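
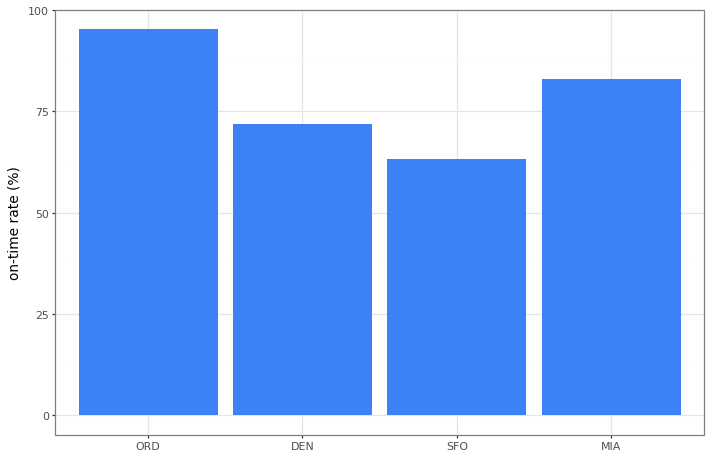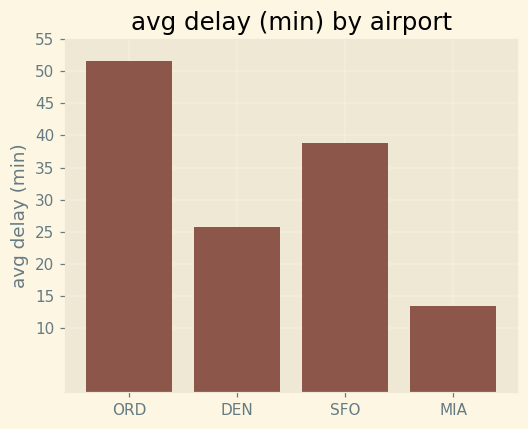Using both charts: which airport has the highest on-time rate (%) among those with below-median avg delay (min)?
Chart 2 median avg delay (min) ≈ 30; below-median airports: DEN, MIA. Among those, MIA has the highest on-time rate (%) (≈ 80).

MIA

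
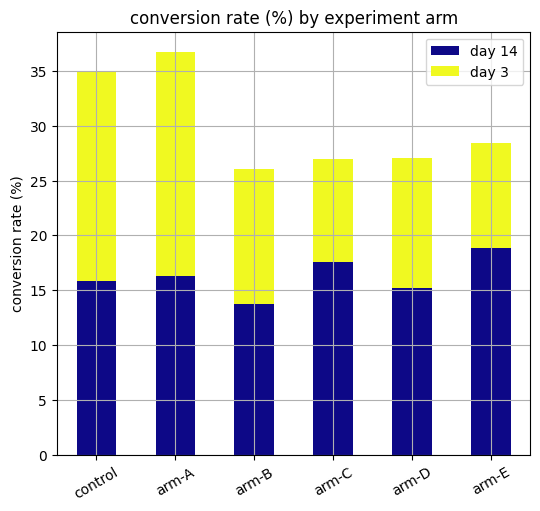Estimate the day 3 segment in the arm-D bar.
≈ 10

day 3 top ≈ 25, bottom ≈ 15; segment ≈ 10.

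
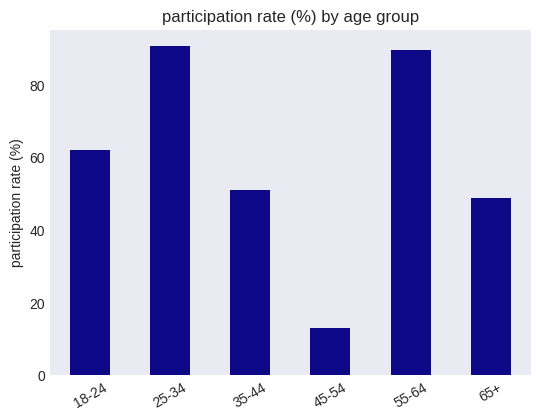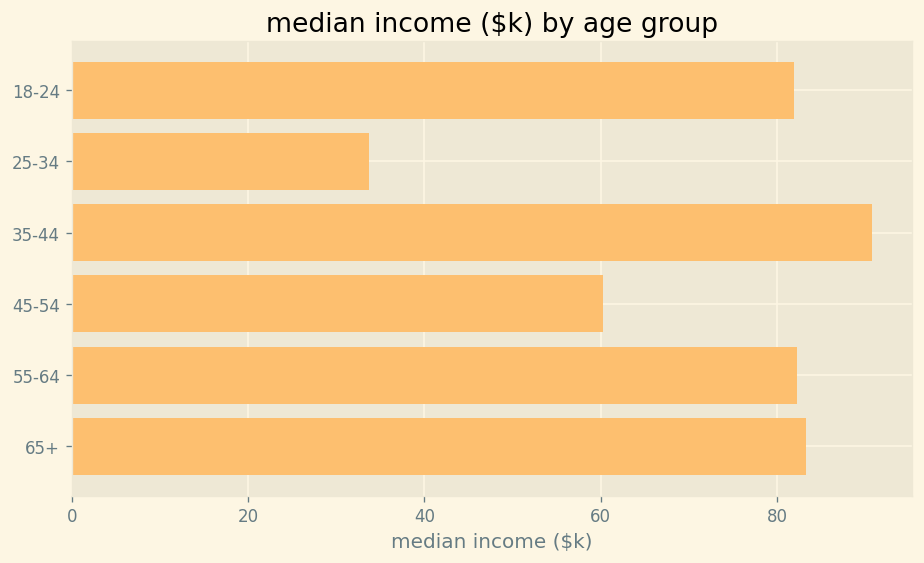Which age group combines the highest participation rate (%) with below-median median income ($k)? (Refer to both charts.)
25-34

Chart 2 median median income ($k) ≈ 80; below-median age groups: 18-24, 25-34, 45-54. Among those, 25-34 has the highest participation rate (%) (≈ 90).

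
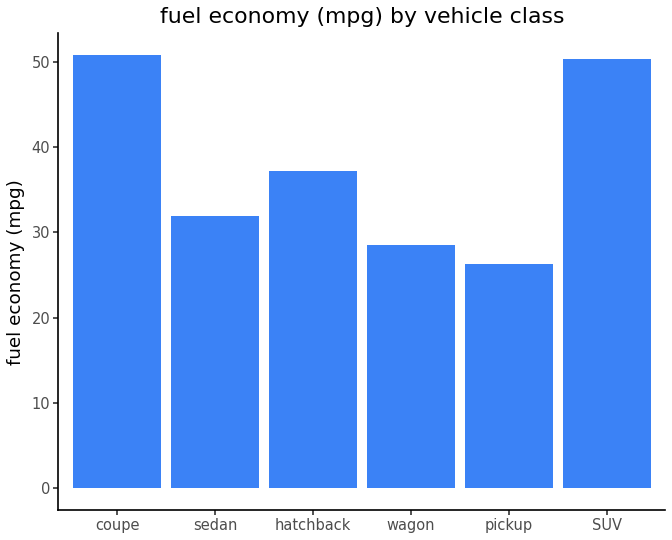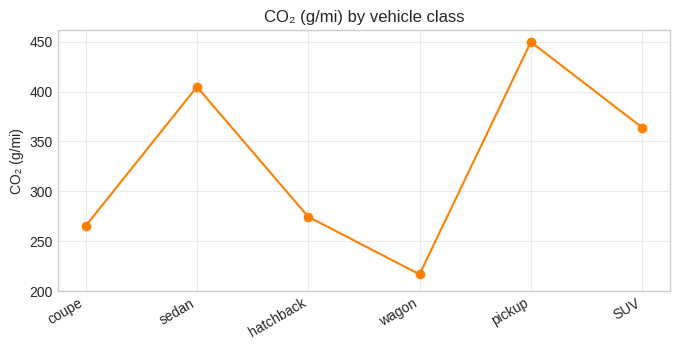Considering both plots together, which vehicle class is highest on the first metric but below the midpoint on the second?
coupe

Chart 2 median CO₂ (g/mi) ≈ 300; below-median vehicle classes: coupe, hatchback, wagon. Among those, coupe has the highest fuel economy (mpg) (≈ 50).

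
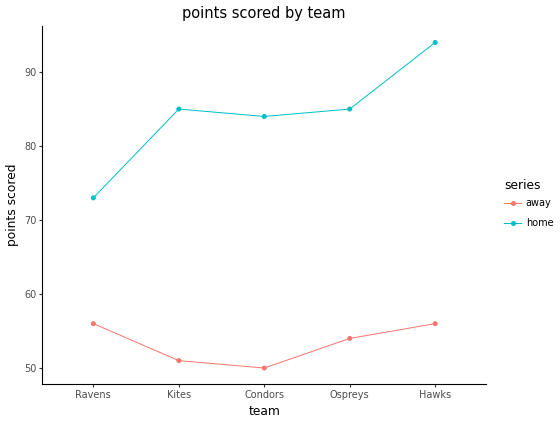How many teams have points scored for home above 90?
1

Above 90: Hawks.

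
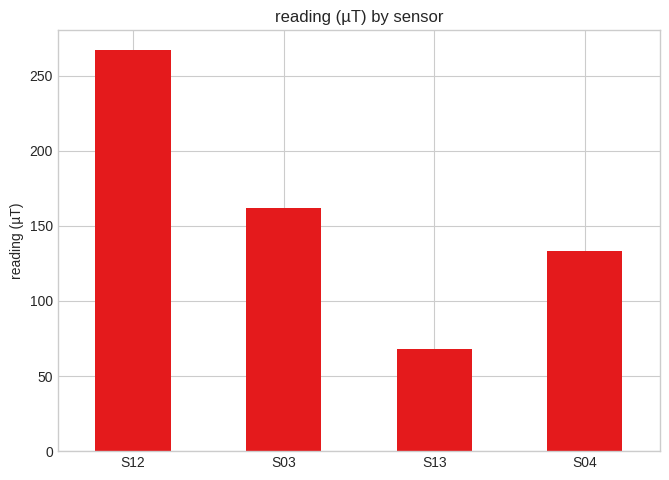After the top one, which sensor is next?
S03

Top 3: S12 ≈ 275, S03 ≈ 150, S04 ≈ 125.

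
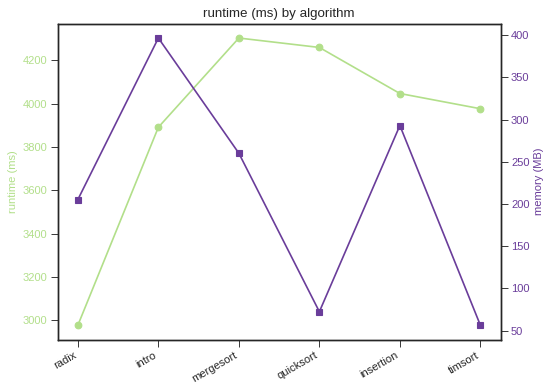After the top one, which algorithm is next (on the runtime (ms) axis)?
Top 3 (on the runtime (ms) axis): mergesort ≈ 4400, quicksort ≈ 4200, insertion ≈ 4000.

quicksort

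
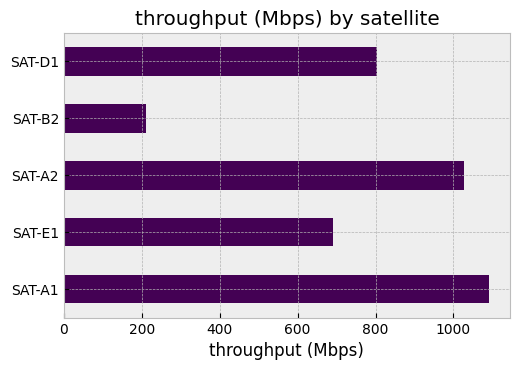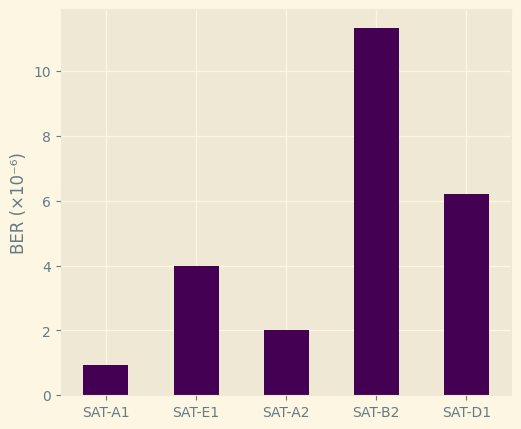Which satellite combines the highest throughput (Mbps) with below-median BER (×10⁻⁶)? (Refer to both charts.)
Chart 2 median BER (×10⁻⁶) ≈ 4; below-median satellites: SAT-A1, SAT-A2. Among those, SAT-A1 has the highest throughput (Mbps) (≈ 1100).

SAT-A1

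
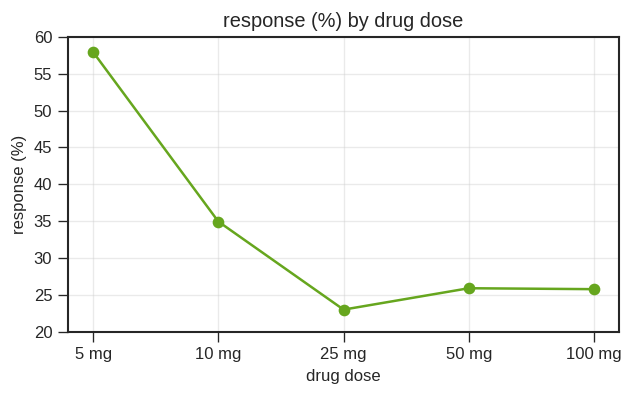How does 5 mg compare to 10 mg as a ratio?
5 mg ≈ 60, 10 mg ≈ 35; 60/35 ≈ 1.71.

≈ 1.71×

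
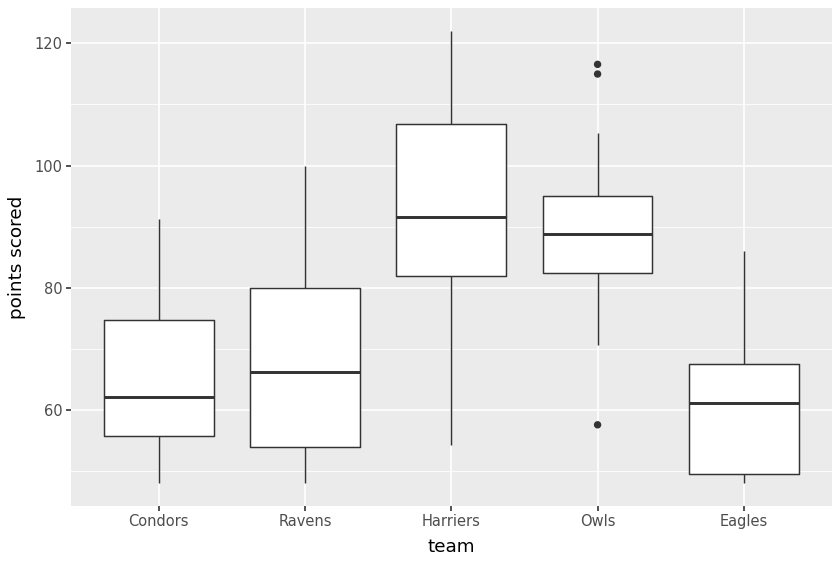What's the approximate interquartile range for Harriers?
≈ 25

Q3 ≈ 105, Q1 ≈ 80; IQR ≈ 25.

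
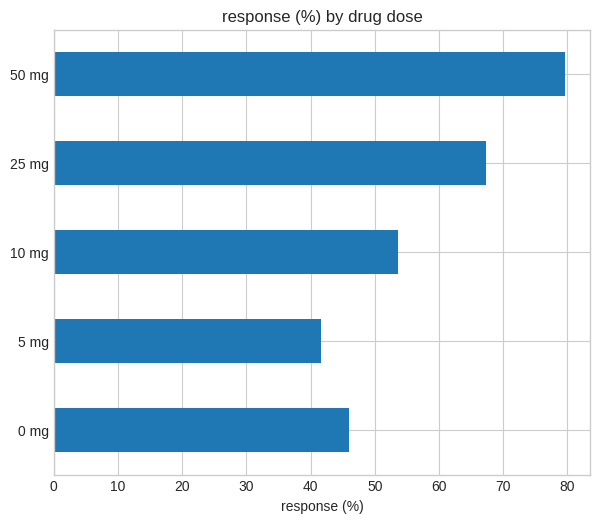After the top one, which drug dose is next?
25 mg

Top 3: 50 mg ≈ 80, 25 mg ≈ 70, 10 mg ≈ 50.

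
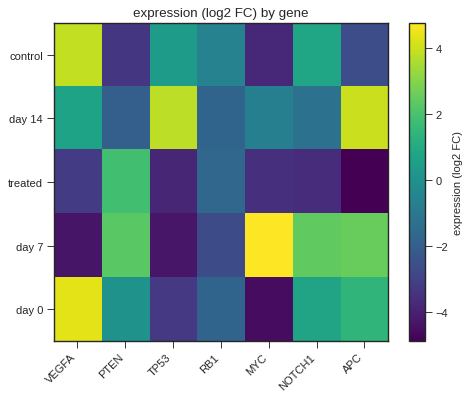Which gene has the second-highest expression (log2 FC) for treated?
RB1

Top 3 for treated: PTEN ≈ 2, RB1 ≈ -2, VEGFA ≈ -3.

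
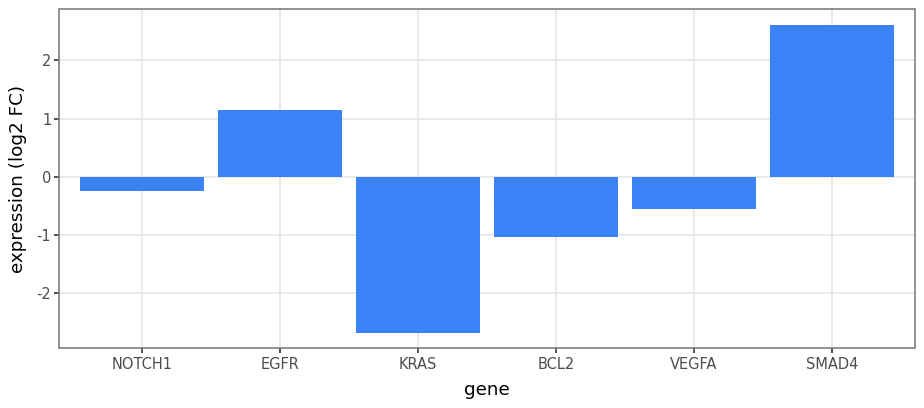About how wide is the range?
≈ 5.0

Max SMAD4 ≈ 2.5, min KRAS ≈ -2.5; range ≈ 5.0.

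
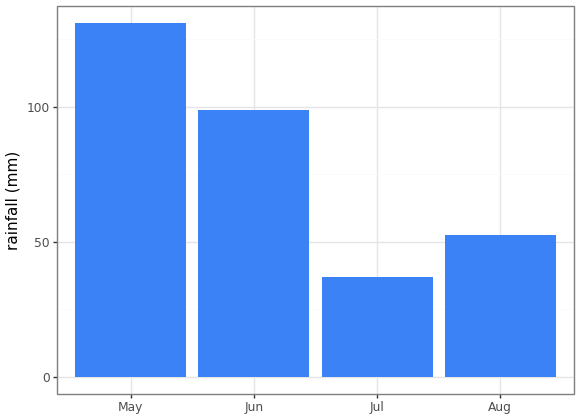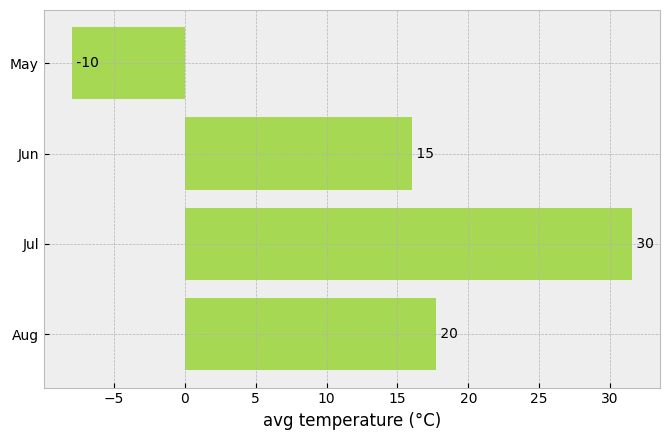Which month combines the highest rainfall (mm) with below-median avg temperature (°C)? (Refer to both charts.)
May

Chart 2 median avg temperature (°C) ≈ 15; below-median months: May, Jun. Among those, May has the highest rainfall (mm) (≈ 140).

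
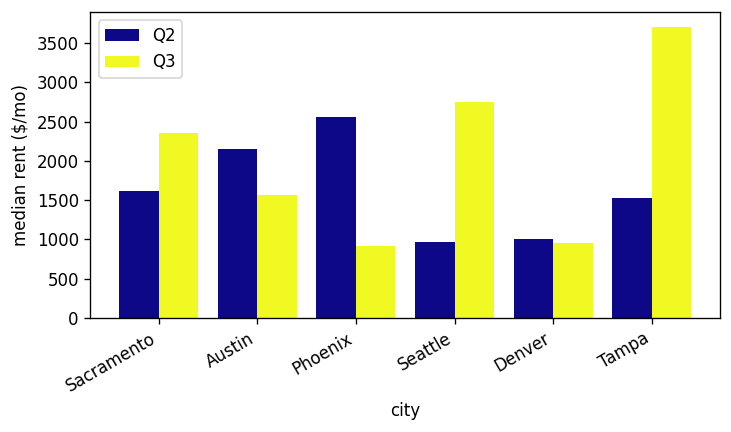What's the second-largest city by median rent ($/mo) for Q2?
Austin

Top 3 for Q2: Phoenix ≈ 2500, Austin ≈ 2000, Sacramento ≈ 1500.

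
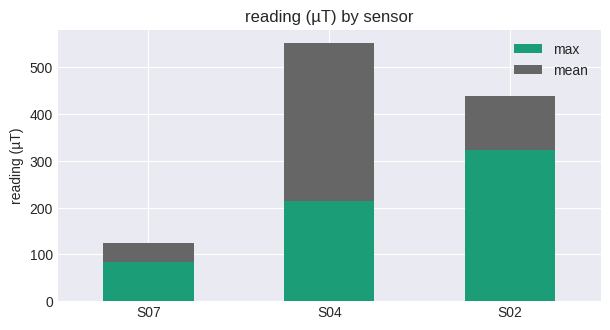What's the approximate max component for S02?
max top ≈ 300, bottom ≈ 0; segment ≈ 300.

≈ 300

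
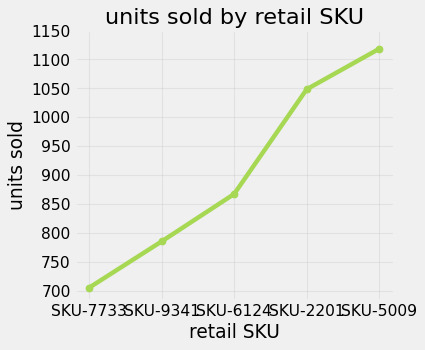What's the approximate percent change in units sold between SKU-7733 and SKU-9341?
≈ +14.3%

SKU-7733 ≈ 700, SKU-9341 ≈ 800; (800 − 700) / 700 ≈ +14.3%.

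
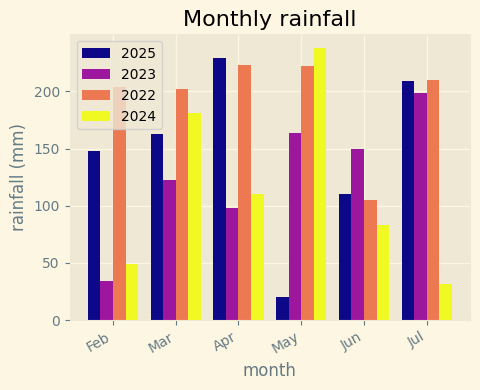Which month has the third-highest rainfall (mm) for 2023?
Jun

Top 4 for 2023: Jul ≈ 200, May ≈ 160, Jun ≈ 140, Mar ≈ 120.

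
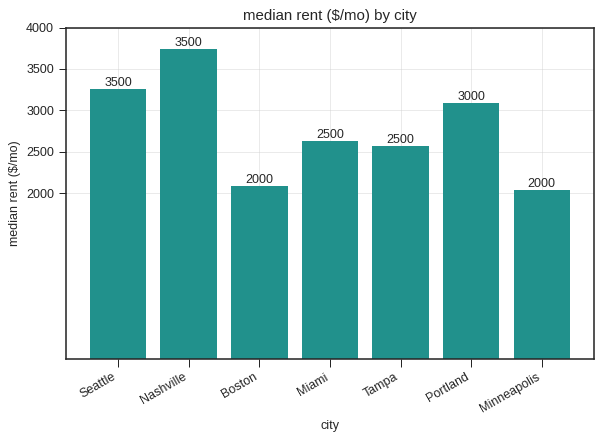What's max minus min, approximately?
Max Nashville ≈ 3500, min Minneapolis ≈ 2000; range ≈ 1500.

≈ 1500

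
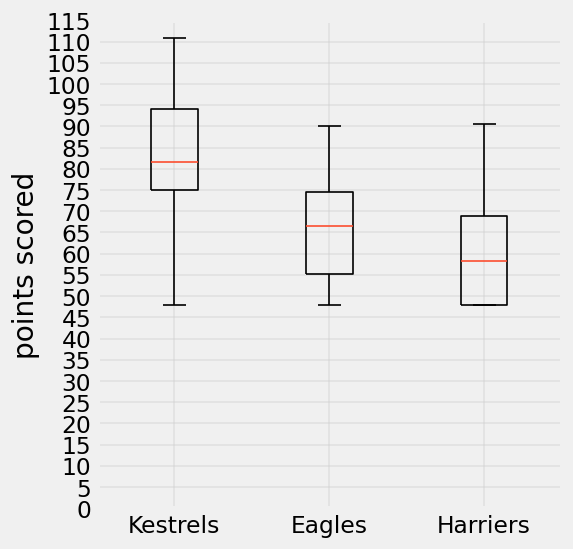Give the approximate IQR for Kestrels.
≈ 20

Q3 ≈ 95, Q1 ≈ 75; IQR ≈ 20.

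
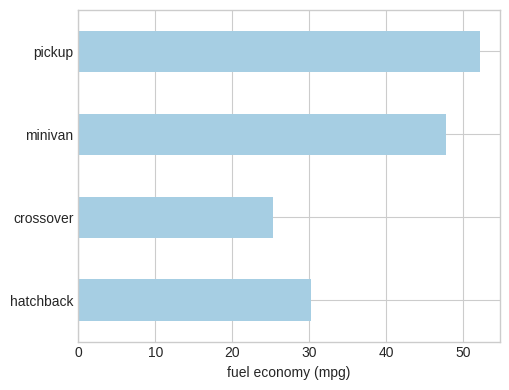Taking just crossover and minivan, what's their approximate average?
(25 + 50) / 2 ≈ 38.

≈ 38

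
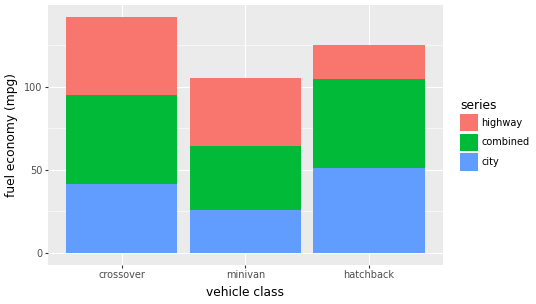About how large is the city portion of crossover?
≈ 40

city top ≈ 40, bottom ≈ 0; segment ≈ 40.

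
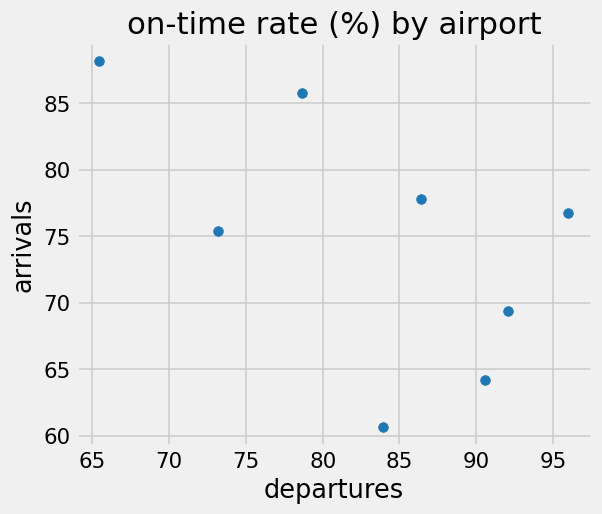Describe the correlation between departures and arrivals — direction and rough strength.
negative, moderate

Points are negatively correlated; moderate (|r| ≈ 0.6).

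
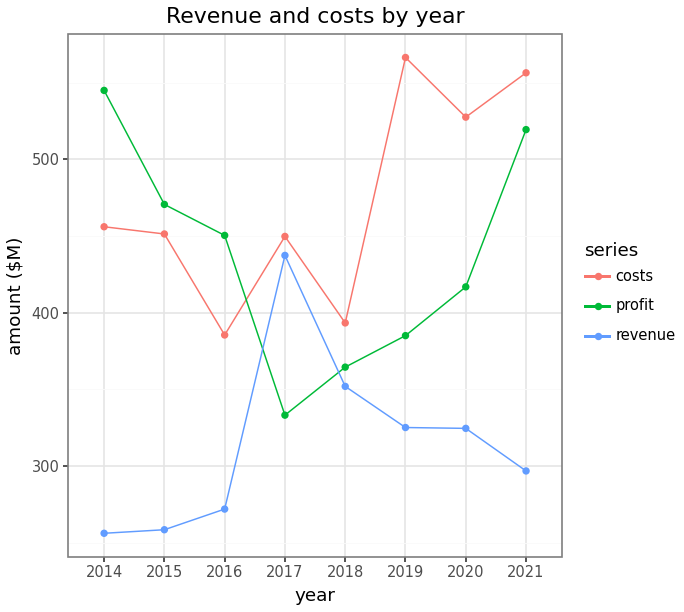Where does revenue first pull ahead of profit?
2016: revenue ≈ 250 vs profit ≈ 450 (not yet); 2017: revenue ≈ 450 vs profit ≈ 350 (first crossover).

2017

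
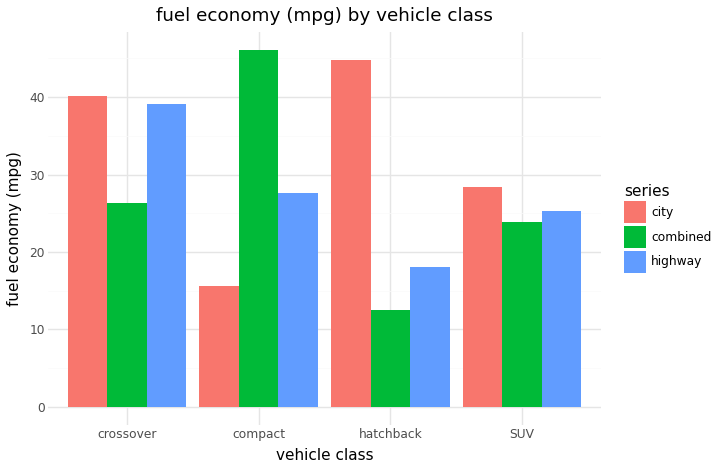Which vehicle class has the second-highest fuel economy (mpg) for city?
crossover

Top 3 for city: hatchback ≈ 45, crossover ≈ 40, SUV ≈ 30.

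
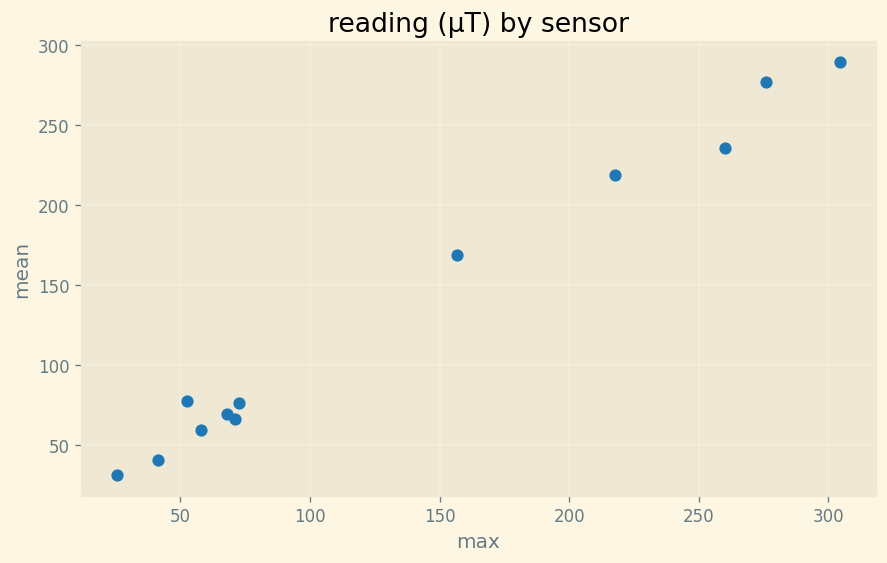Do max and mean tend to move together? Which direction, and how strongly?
Points are positively correlated; strong (|r| ≈ 1.0).

positive, strong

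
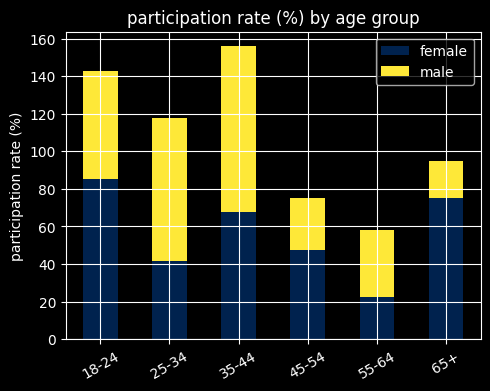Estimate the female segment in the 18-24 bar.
≈ 80

female top ≈ 80, bottom ≈ 0; segment ≈ 80.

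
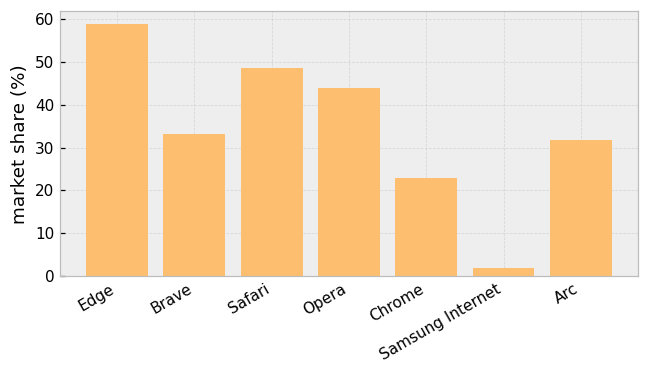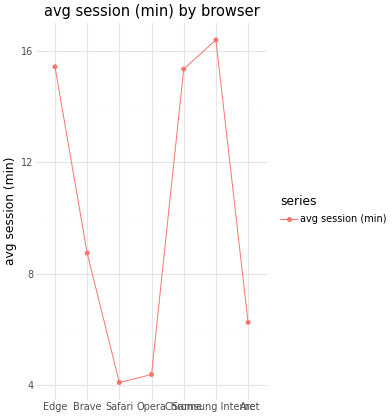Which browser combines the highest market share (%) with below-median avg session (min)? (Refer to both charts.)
Safari

Chart 2 median avg session (min) ≈ 8; below-median browsers: Safari, Opera, Arc. Among those, Safari has the highest market share (%) (≈ 50).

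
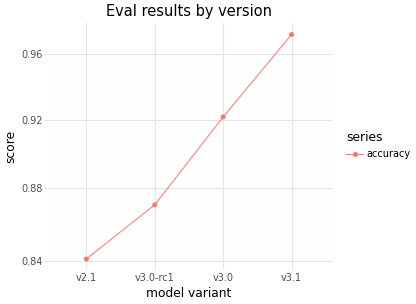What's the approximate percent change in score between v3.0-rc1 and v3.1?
v3.0-rc1 ≈ 0.88, v3.1 ≈ 0.98; (0.98 − 0.88) / 0.88 ≈ +11.4%.

≈ +11.4%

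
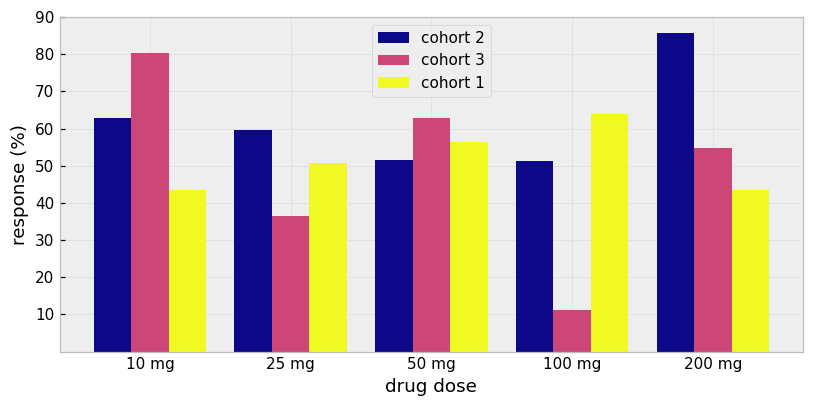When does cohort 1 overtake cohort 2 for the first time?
50 mg

25 mg: cohort 1 ≈ 50 vs cohort 2 ≈ 60 (not yet); 50 mg: cohort 1 ≈ 60 vs cohort 2 ≈ 50 (first crossover).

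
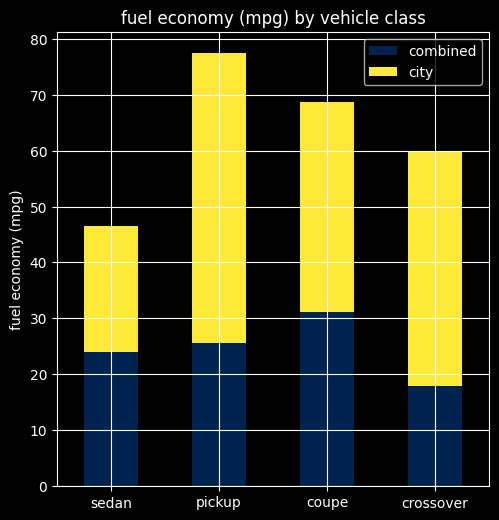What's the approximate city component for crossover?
≈ 40

city top ≈ 60, bottom ≈ 20; segment ≈ 40.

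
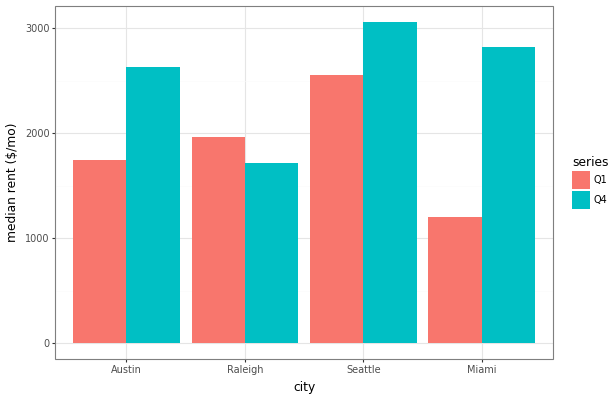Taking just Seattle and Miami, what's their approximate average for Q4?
≈ 3000

(3000 + 3000) / 2 ≈ 3000.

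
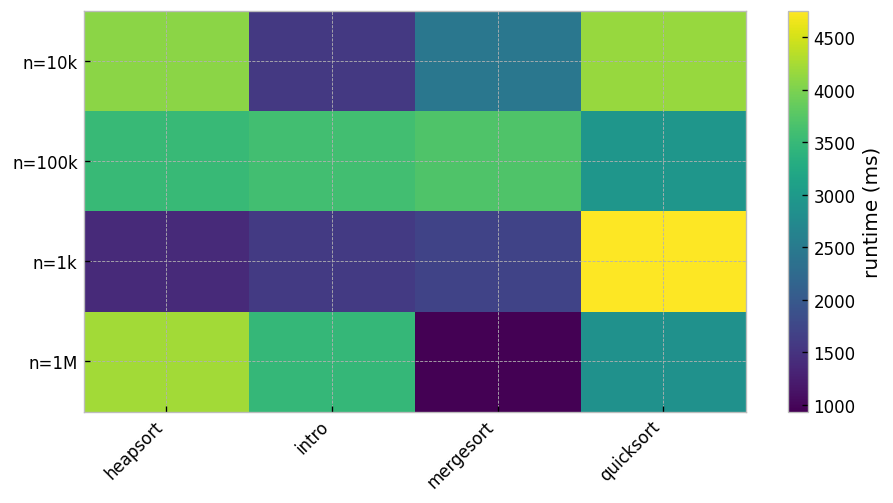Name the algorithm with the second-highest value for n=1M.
intro

Top 3 for n=1M: heapsort ≈ 4000, intro ≈ 3500, quicksort ≈ 3000.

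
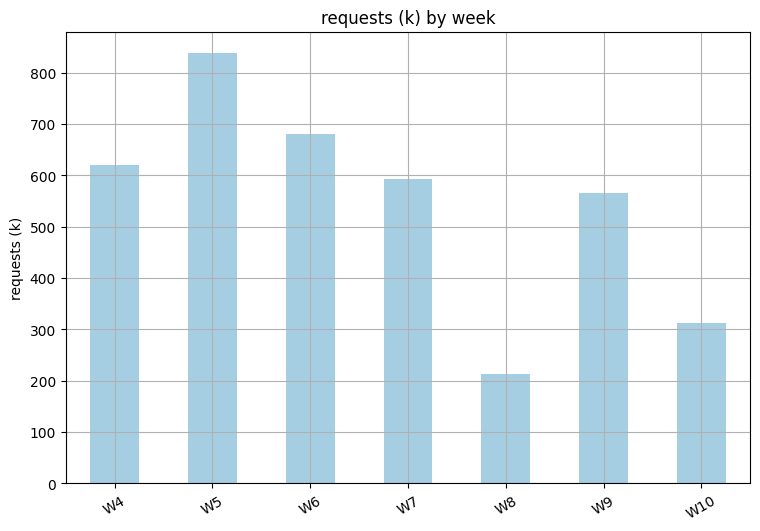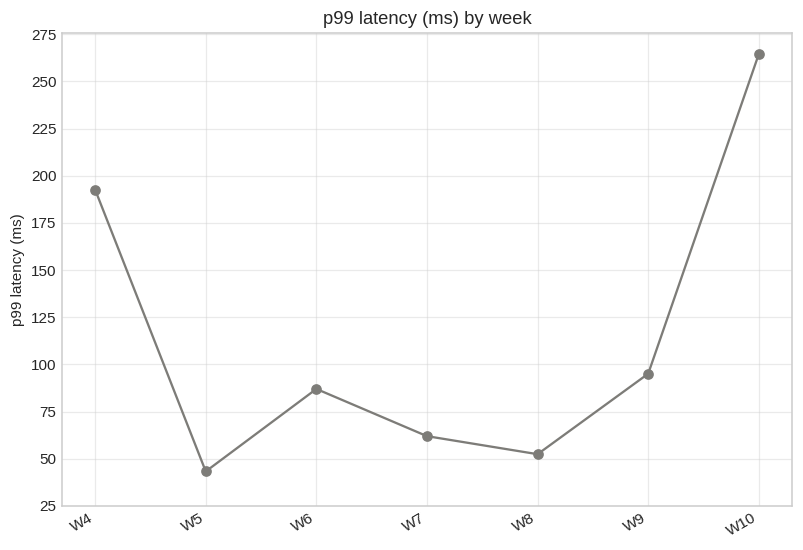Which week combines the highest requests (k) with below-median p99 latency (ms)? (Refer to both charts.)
Chart 2 median p99 latency (ms) ≈ 75; below-median weeks: W5, W7, W8. Among those, W5 has the highest requests (k) (≈ 800).

W5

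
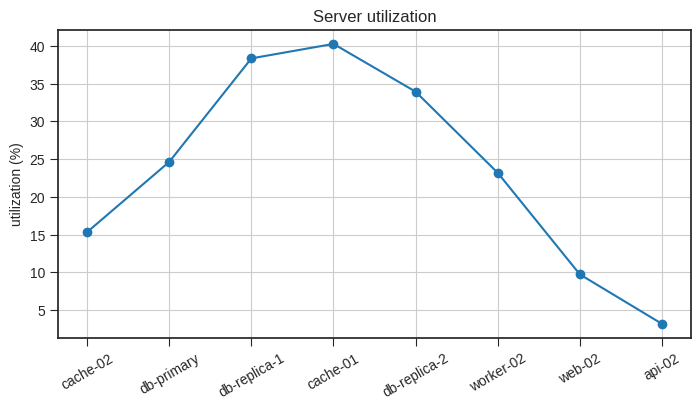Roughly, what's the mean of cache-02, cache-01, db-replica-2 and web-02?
≈ 25

(15 + 40 + 35 + 10) / 4 ≈ 25.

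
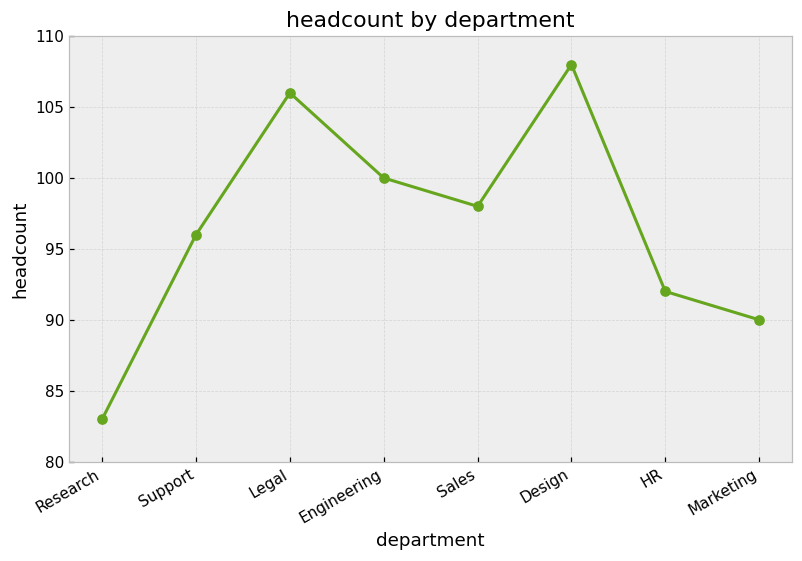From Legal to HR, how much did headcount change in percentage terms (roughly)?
Legal ≈ 105, HR ≈ 90; (90 − 105) / 105 ≈ -14.3%.

≈ -14.3%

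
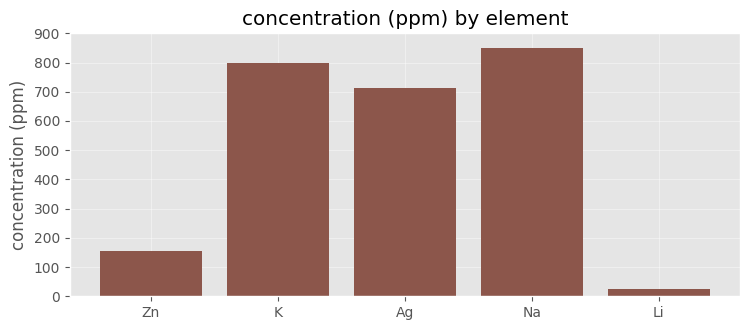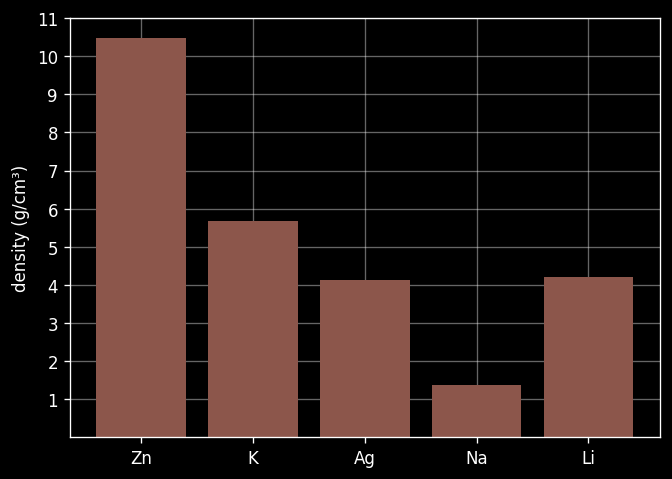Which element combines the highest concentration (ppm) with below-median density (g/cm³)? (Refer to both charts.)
Chart 2 median density (g/cm³) ≈ 4; below-median elements: Ag, Na. Among those, Na has the highest concentration (ppm) (≈ 900).

Na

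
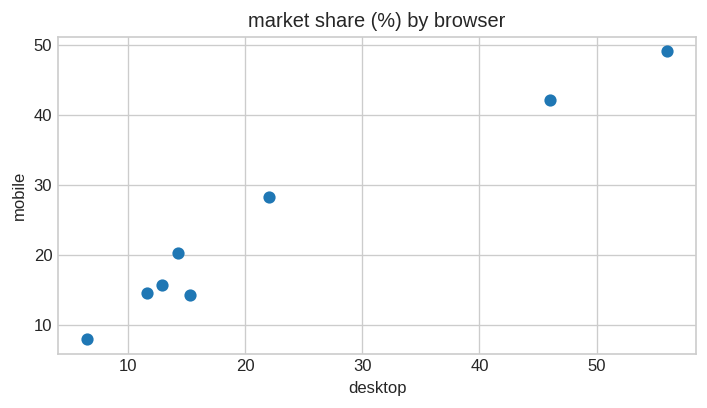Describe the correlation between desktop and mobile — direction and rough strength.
Points are positively correlated; strong (|r| ≈ 1.0).

positive, strong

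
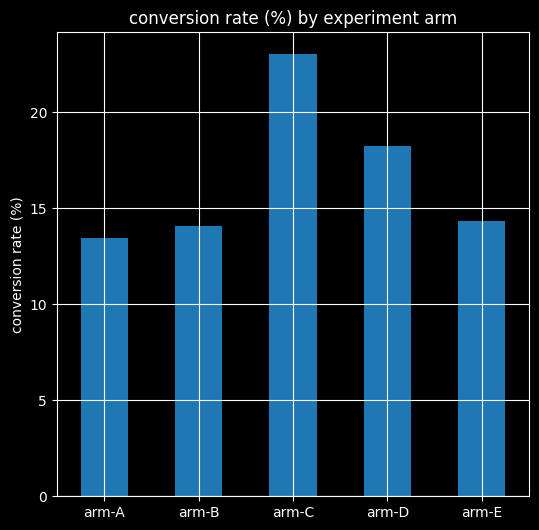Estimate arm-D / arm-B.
arm-D ≈ 18, arm-B ≈ 14; 18/14 ≈ 1.29.

≈ 1.29×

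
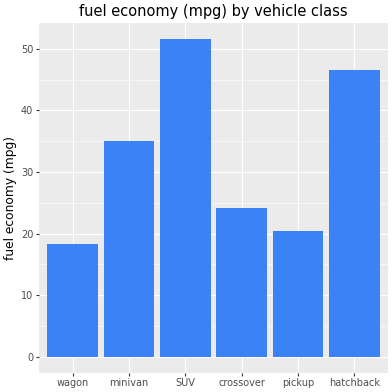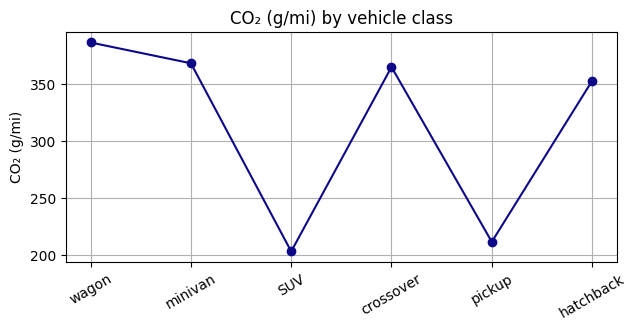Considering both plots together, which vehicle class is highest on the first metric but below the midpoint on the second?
SUV

Chart 2 median CO₂ (g/mi) ≈ 350; below-median vehicle classes: SUV, pickup, hatchback. Among those, SUV has the highest fuel economy (mpg) (≈ 50).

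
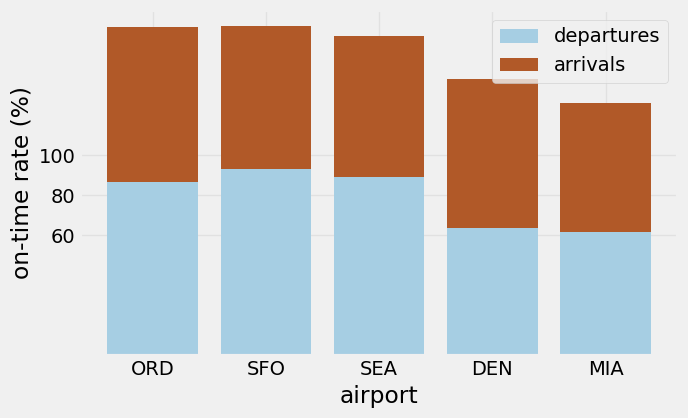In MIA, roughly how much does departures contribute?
≈ 60

departures top ≈ 60, bottom ≈ 0; segment ≈ 60.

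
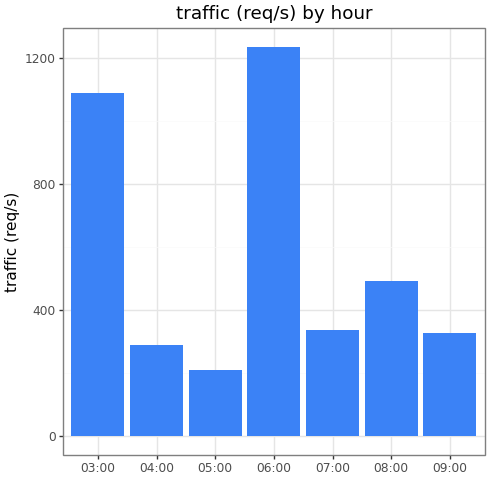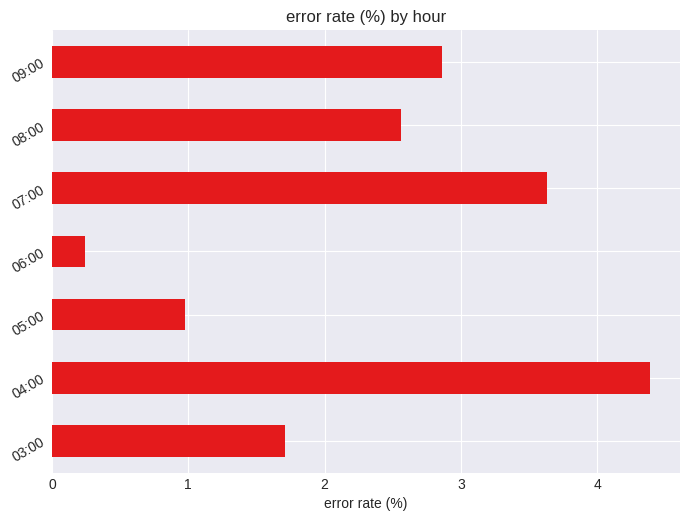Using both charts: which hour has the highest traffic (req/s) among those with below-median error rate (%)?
Chart 2 median error rate (%) ≈ 2.5; below-median hours: 03:00, 05:00, 06:00. Among those, 06:00 has the highest traffic (req/s) (≈ 1200).

06:00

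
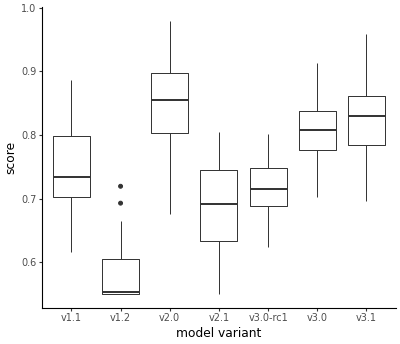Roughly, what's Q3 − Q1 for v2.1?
≈ 0.10

Q3 ≈ 0.75, Q1 ≈ 0.65; IQR ≈ 0.10.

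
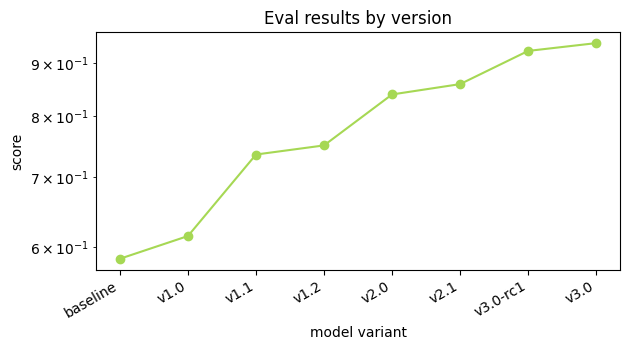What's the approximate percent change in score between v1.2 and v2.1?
v1.2 ≈ 0.75, v2.1 ≈ 0.85; (0.85 − 0.75) / 0.75 ≈ +13.3%.

≈ +13.3%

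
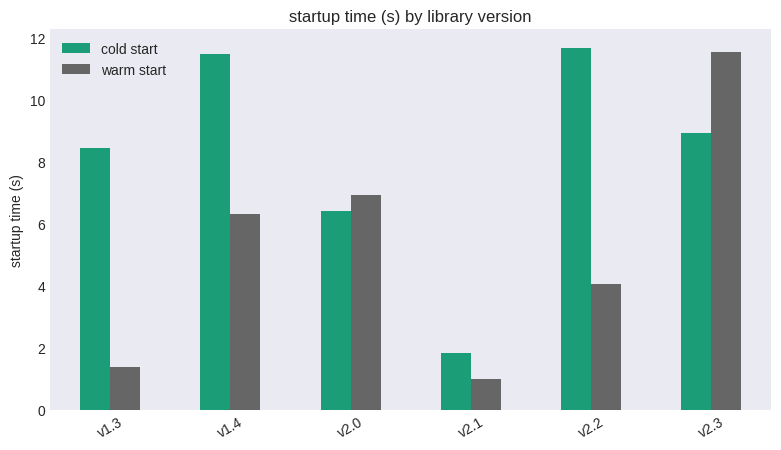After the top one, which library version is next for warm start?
Top 3 for warm start: v2.3 ≈ 12, v2.0 ≈ 7, v1.4 ≈ 6.

v2.0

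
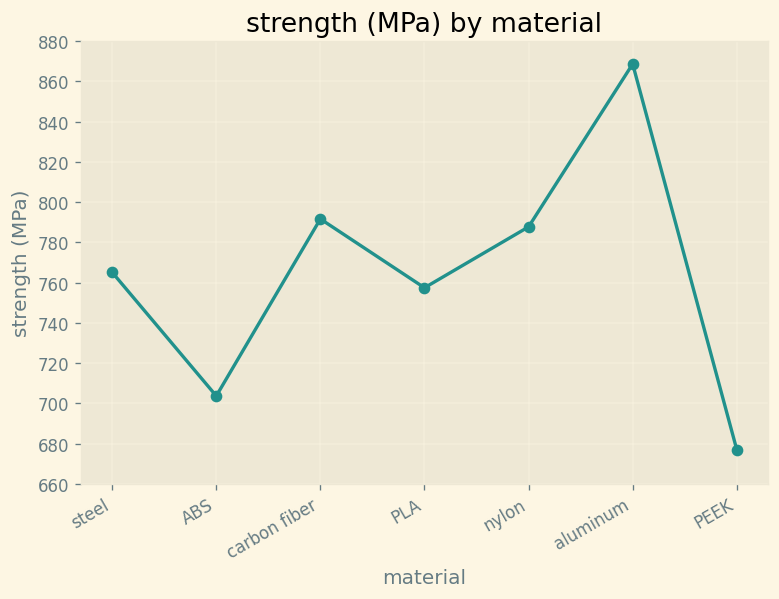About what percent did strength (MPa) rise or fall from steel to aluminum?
steel ≈ 760, aluminum ≈ 860; (860 − 760) / 760 ≈ +13.2%.

≈ +13.2%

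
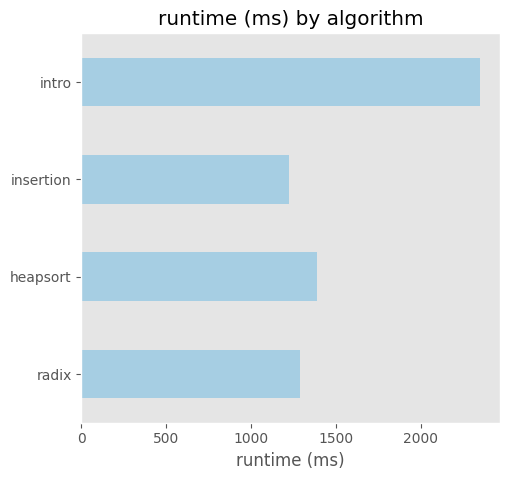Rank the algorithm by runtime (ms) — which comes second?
Top 3: intro ≈ 2400, heapsort ≈ 1400, radix ≈ 1200.

heapsort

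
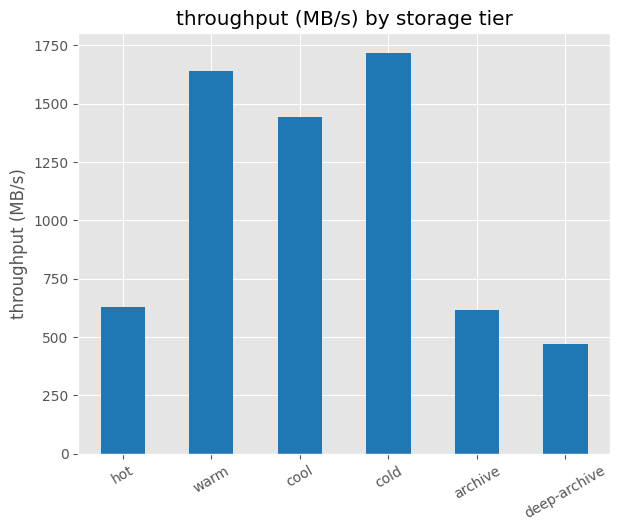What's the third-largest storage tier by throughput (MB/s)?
cool

Top 4: cold ≈ 1800, warm ≈ 1600, cool ≈ 1400, hot ≈ 600.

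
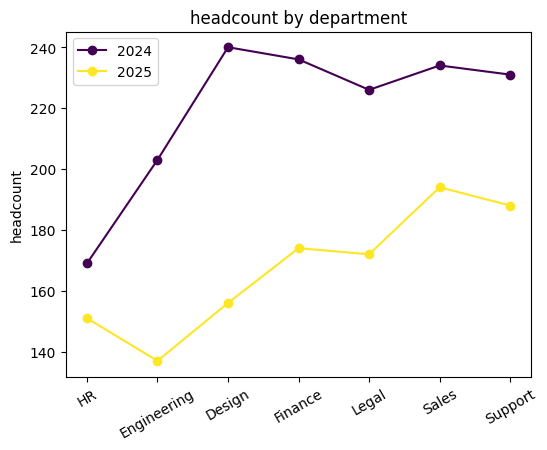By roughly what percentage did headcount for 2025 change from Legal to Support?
≈ +11.8%

Legal ≈ 170, Support ≈ 190; (190 − 170) / 170 ≈ +11.8%.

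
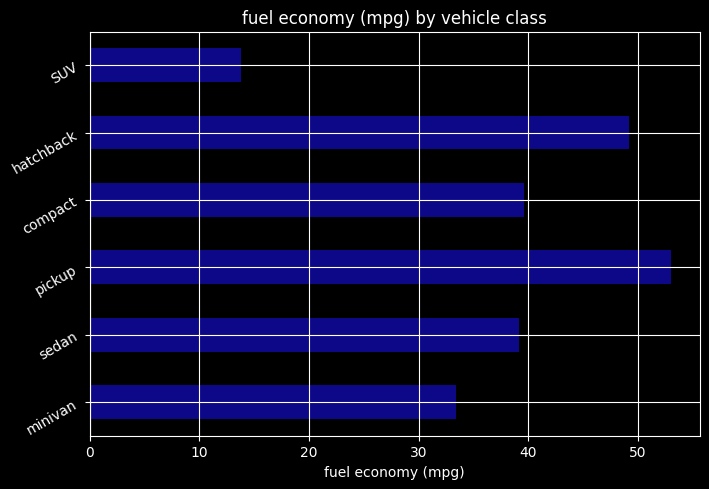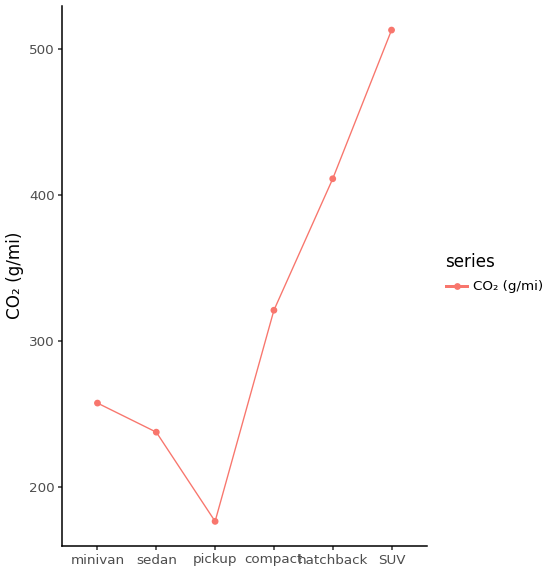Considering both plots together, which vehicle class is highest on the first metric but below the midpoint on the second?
pickup

Chart 2 median CO₂ (g/mi) ≈ 300; below-median vehicle classes: minivan, sedan, pickup. Among those, pickup has the highest fuel economy (mpg) (≈ 55).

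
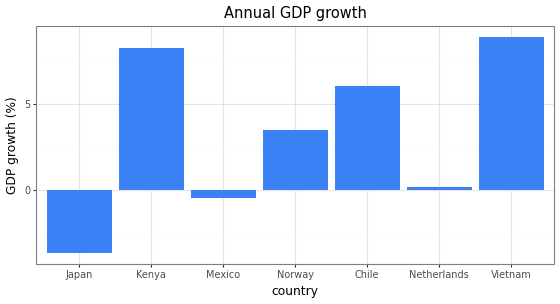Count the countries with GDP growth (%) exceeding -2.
6

Above -2: Kenya, Mexico, Norway, Chile, Netherlands, Vietnam.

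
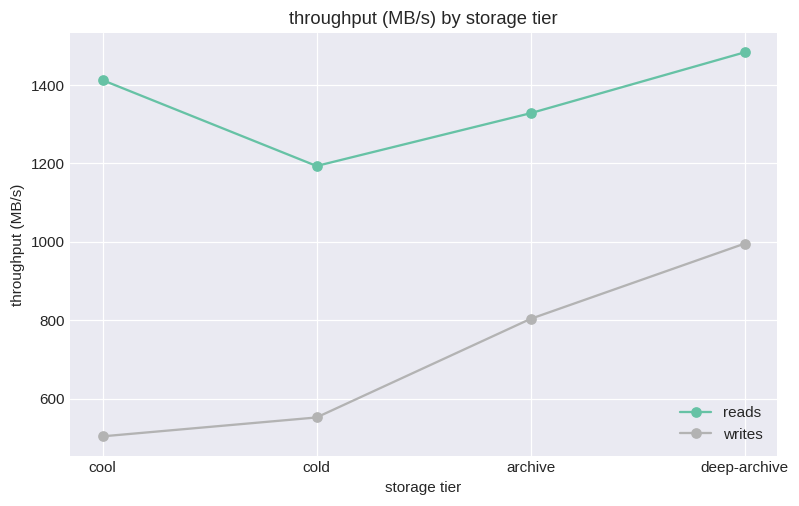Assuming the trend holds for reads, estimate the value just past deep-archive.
Last three: 1200, 1300, 1500 → slope ≈ 150/step → next ≈ 1650.

≈ 1650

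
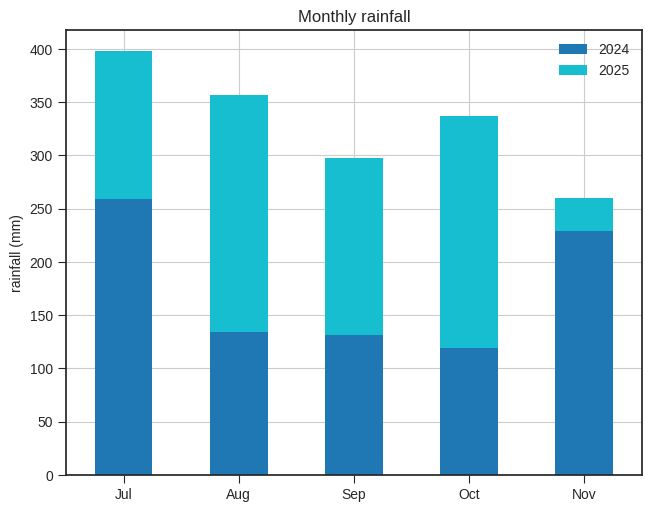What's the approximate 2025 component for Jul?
≈ 150

2025 top ≈ 400, bottom ≈ 250; segment ≈ 150.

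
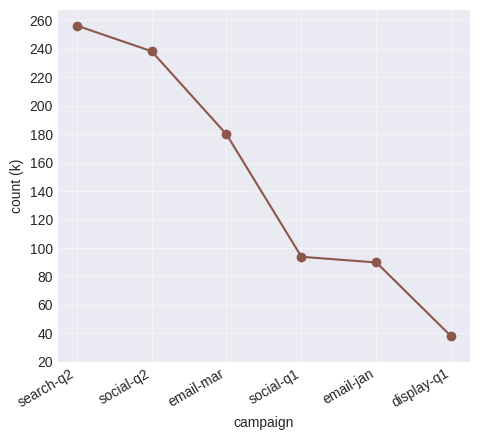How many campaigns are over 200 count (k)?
2

Above 200: search-q2, social-q2.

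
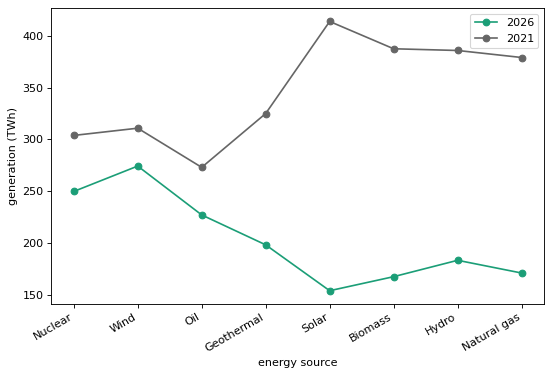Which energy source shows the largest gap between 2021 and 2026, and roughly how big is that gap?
Solar, ≈ 275 TWh

Solar: 2021 ≈ 425, 2026 ≈ 150 → gap ≈ 275. Next-largest (Biomass) is only ≈ 225.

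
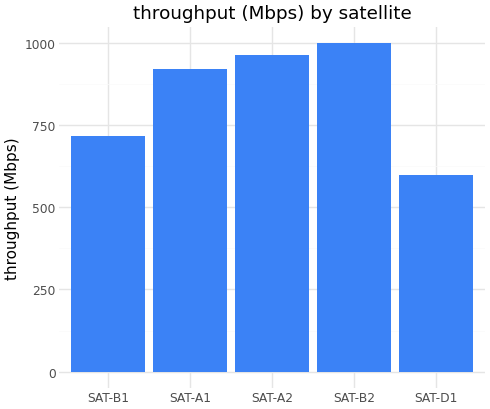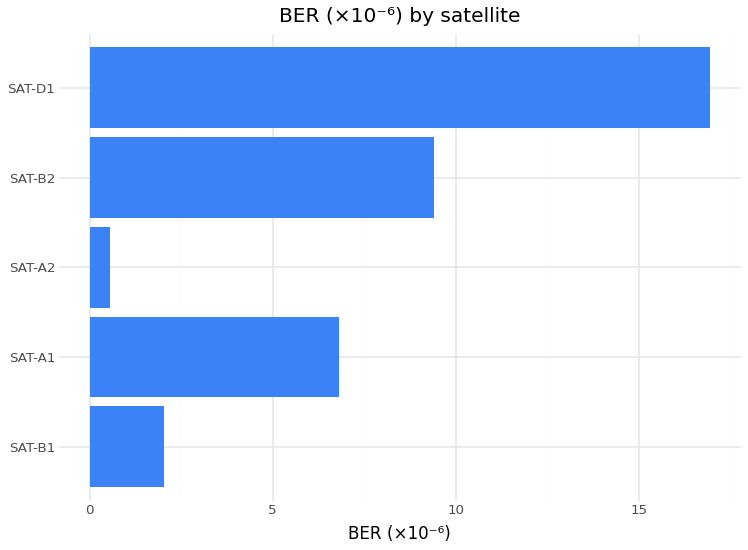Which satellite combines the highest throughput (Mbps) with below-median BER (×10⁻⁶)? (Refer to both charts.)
Chart 2 median BER (×10⁻⁶) ≈ 6; below-median satellites: SAT-B1, SAT-A2. Among those, SAT-A2 has the highest throughput (Mbps) (≈ 1000).

SAT-A2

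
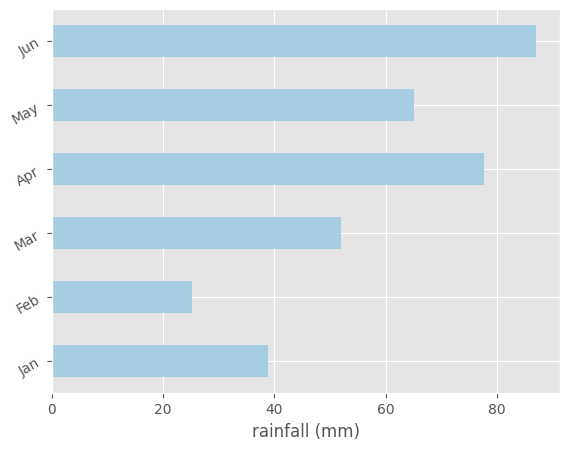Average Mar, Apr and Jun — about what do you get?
≈ 73

(50 + 80 + 90) / 3 ≈ 73.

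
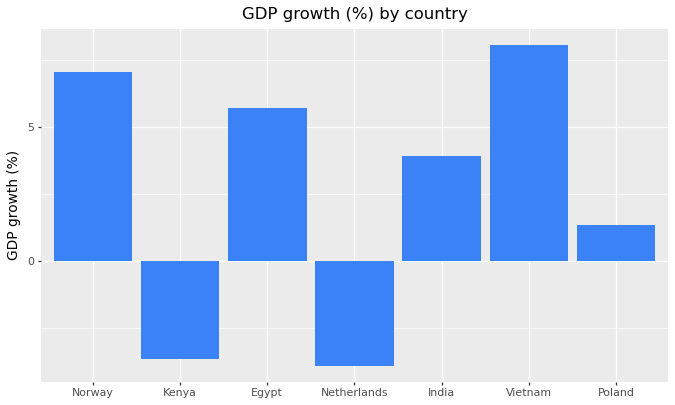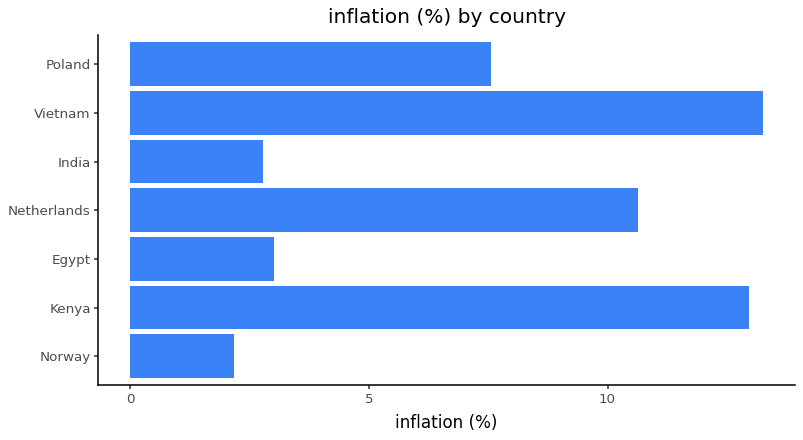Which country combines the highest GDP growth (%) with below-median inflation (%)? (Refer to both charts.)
Norway

Chart 2 median inflation (%) ≈ 8; below-median countries: Norway, Egypt, India. Among those, Norway has the highest GDP growth (%) (≈ 7).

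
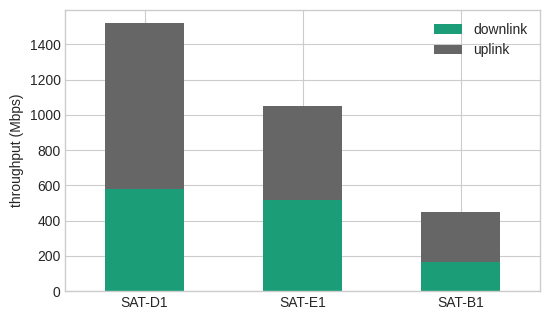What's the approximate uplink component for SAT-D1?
uplink top ≈ 1600, bottom ≈ 600; segment ≈ 1000.

≈ 1000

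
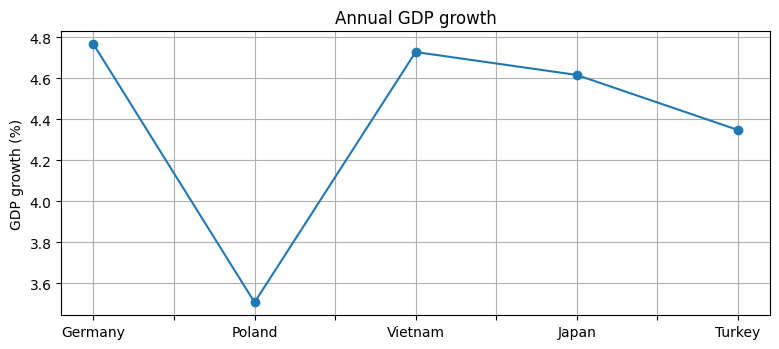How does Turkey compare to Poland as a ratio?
≈ 1.22×

Turkey ≈ 4.4, Poland ≈ 3.6; 4.4/3.6 ≈ 1.22.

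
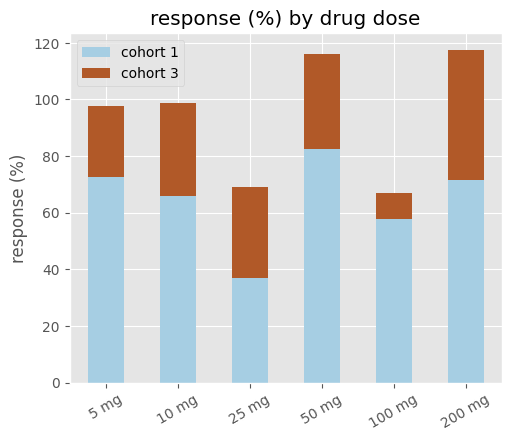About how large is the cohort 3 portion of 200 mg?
≈ 50

cohort 3 top ≈ 120, bottom ≈ 70; segment ≈ 50.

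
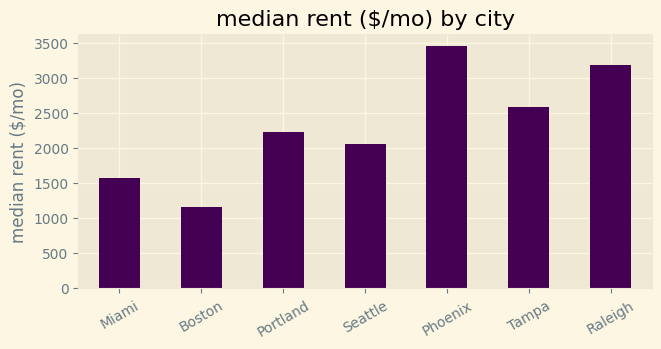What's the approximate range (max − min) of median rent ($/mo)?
≈ 2500

Max Phoenix ≈ 3500, min Boston ≈ 1000; range ≈ 2500.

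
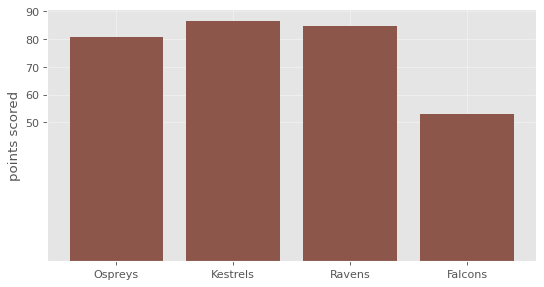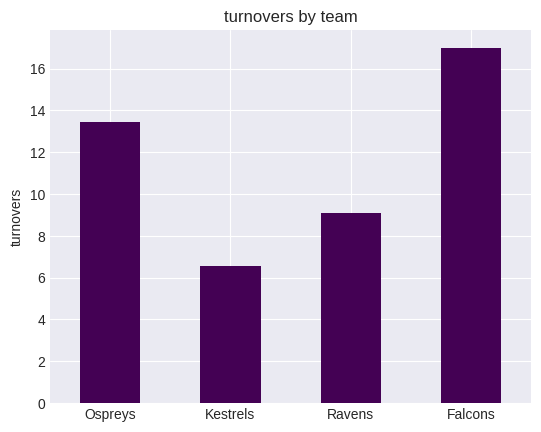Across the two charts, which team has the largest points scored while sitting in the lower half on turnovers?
Kestrels

Chart 2 median turnovers ≈ 12; below-median teams: Kestrels, Ravens. Among those, Kestrels has the highest points scored (≈ 90).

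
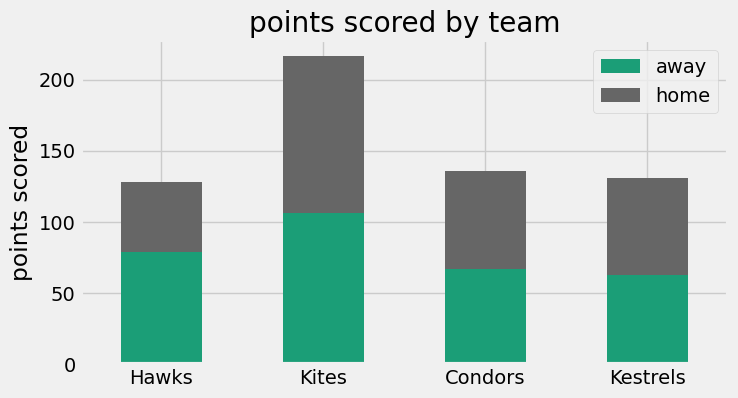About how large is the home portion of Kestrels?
≈ 80

home top ≈ 140, bottom ≈ 60; segment ≈ 80.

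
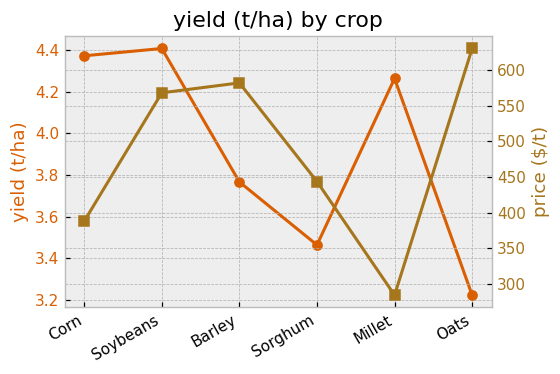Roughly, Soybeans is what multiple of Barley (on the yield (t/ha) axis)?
≈ 1.16×

Soybeans ≈ 4.4, Barley ≈ 3.8; 4.4/3.8 ≈ 1.16.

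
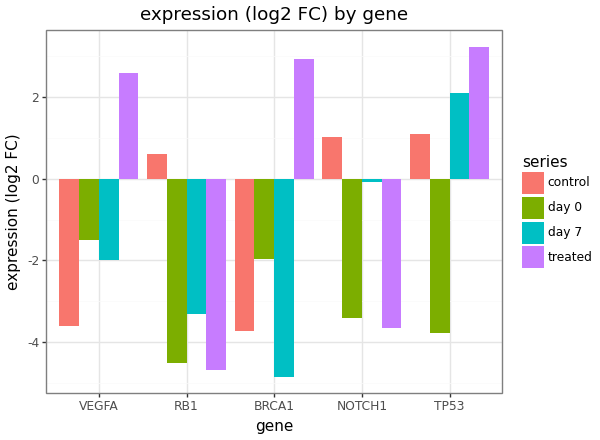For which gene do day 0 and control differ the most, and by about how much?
RB1, ≈ 6 log2 FC

RB1: day 0 ≈ -5, control ≈ 1 → gap ≈ 6. Next-largest (TP53) is only ≈ 5.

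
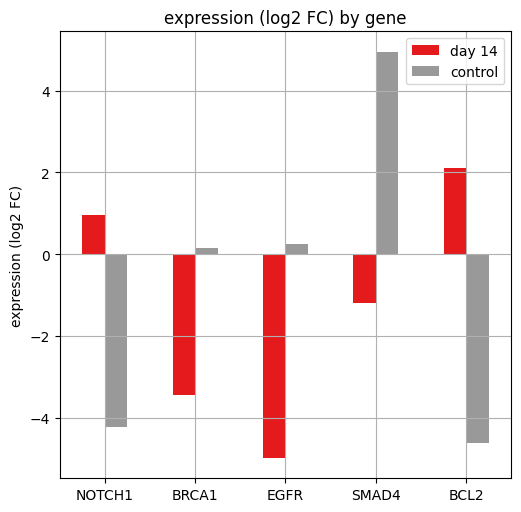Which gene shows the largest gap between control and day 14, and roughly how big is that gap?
BCL2: control ≈ -5, day 14 ≈ 2 → gap ≈ 7. Next-largest (SMAD4) is only ≈ 6.

BCL2, ≈ 7 log2 FC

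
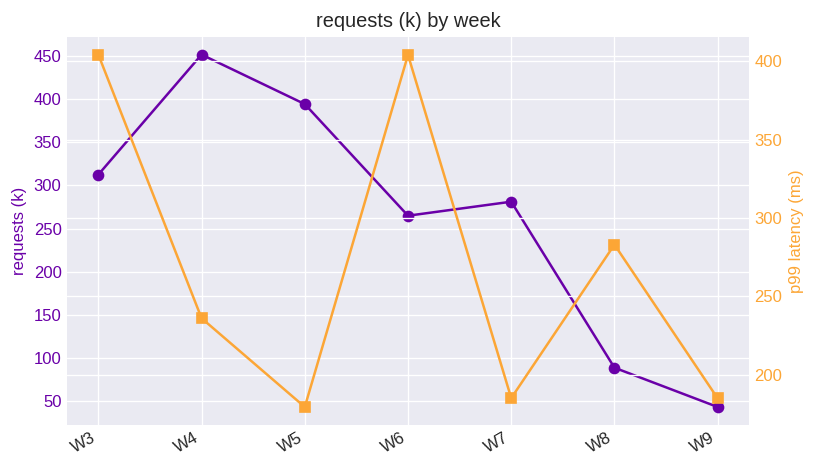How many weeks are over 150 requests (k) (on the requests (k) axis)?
5

Above 150: W3, W4, W5, W6, W7.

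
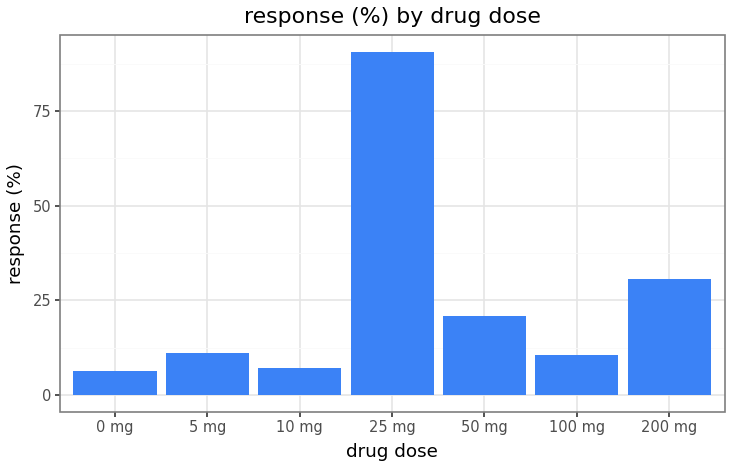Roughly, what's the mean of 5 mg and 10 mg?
(10 + 10) / 2 ≈ 10.

≈ 10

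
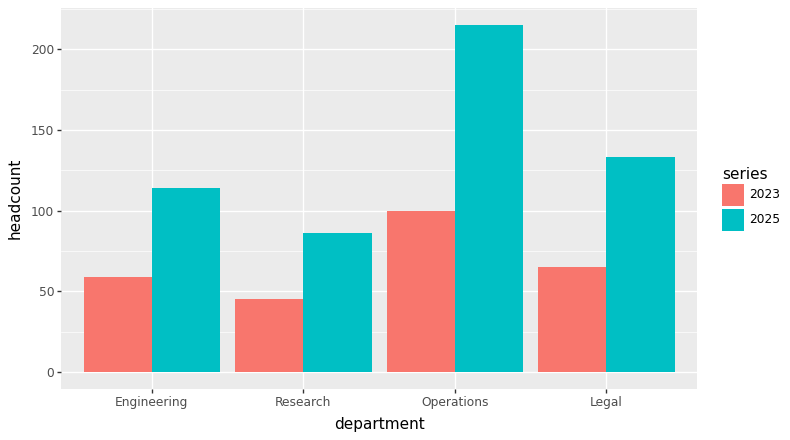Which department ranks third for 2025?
Engineering

Top 4 for 2025: Operations ≈ 220, Legal ≈ 140, Engineering ≈ 120, Research ≈ 80.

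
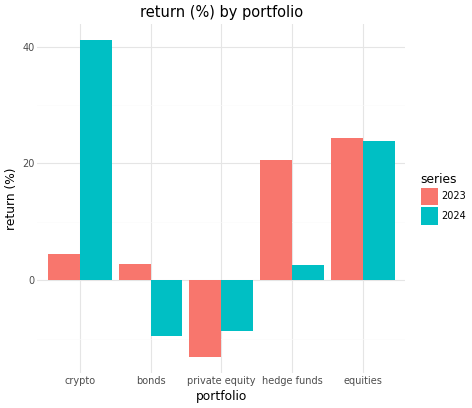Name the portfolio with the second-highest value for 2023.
hedge funds

Top 3 for 2023: equities ≈ 25, hedge funds ≈ 20, crypto ≈ 5.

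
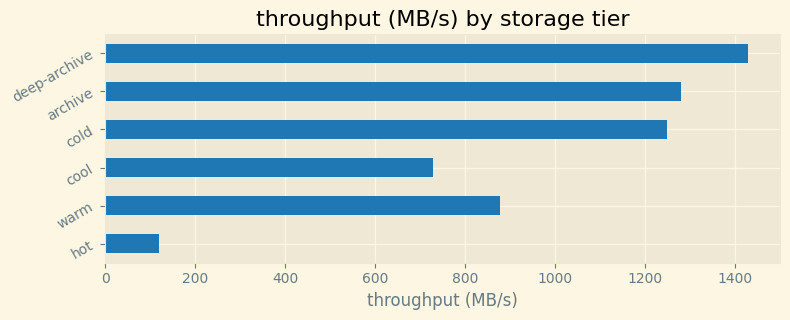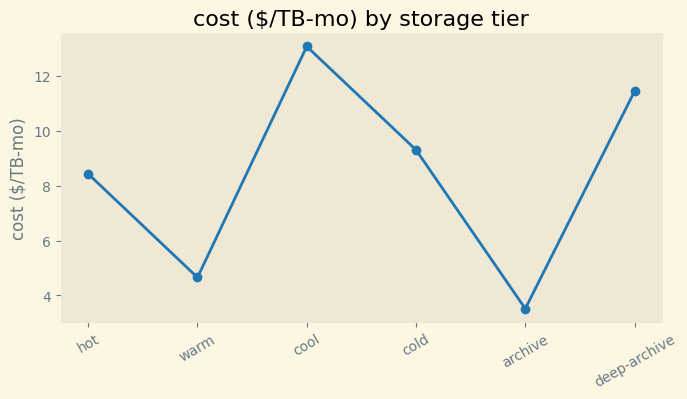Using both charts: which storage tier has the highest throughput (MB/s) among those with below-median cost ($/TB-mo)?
Chart 2 median cost ($/TB-mo) ≈ 8; below-median storage tiers: hot, warm, archive. Among those, archive has the highest throughput (MB/s) (≈ 1200).

archive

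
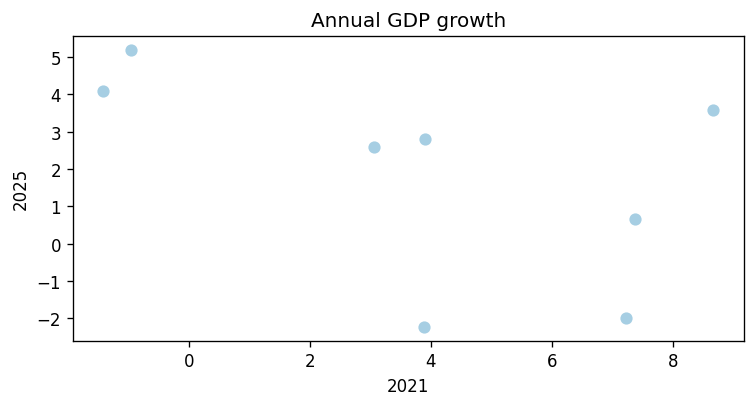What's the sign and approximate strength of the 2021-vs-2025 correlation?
Points are negatively correlated; moderate (|r| ≈ 0.5).

negative, moderate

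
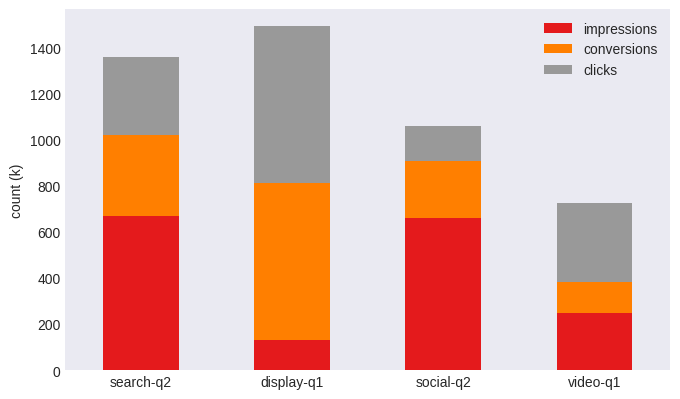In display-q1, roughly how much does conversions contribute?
≈ 600

conversions top ≈ 800, bottom ≈ 200; segment ≈ 600.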